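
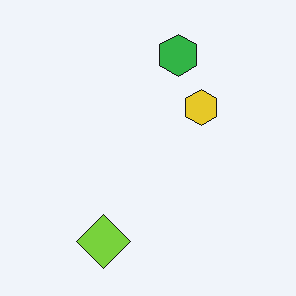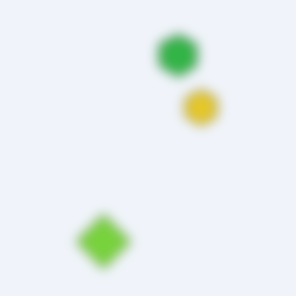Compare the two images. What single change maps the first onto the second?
The transformation is: heavily blurred.

Shape edges and outlines are uniformly softened across the whole image.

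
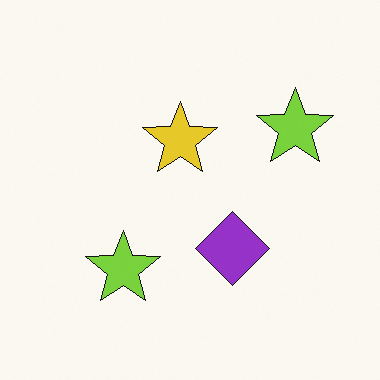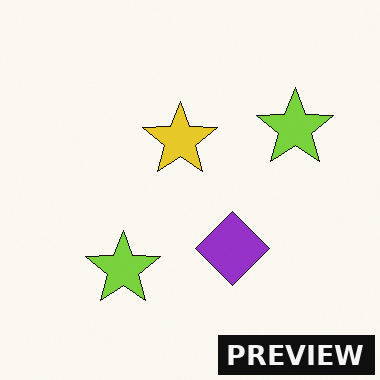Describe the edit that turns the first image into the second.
This is the original image watermarked with the text "PREVIEW" in the lower-right corner.

A dark label reading "PREVIEW" appears in the lower-right corner.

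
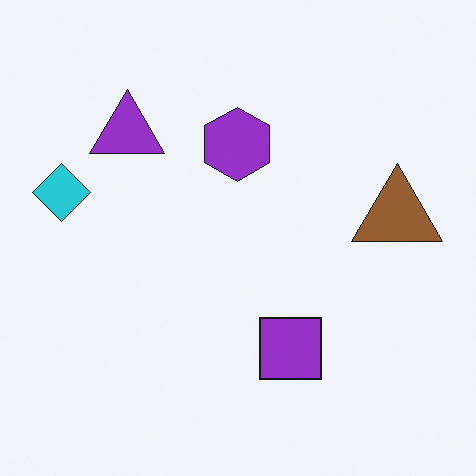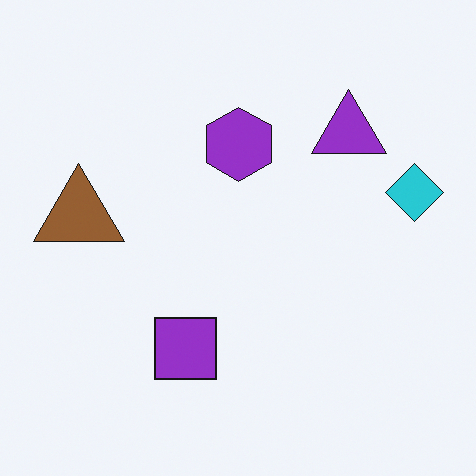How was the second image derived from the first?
This is the original image flipped horizontally (left ↔ right).

The cyan diamond is in the left of the first image and the right of the second — shapes on opposite sides of the vertical midline have swapped in a mirror flip.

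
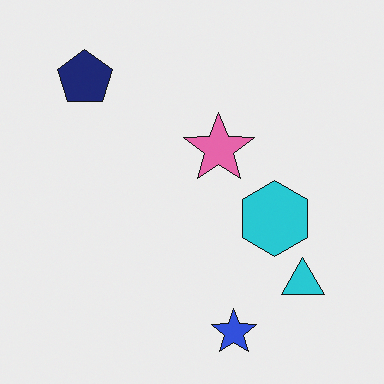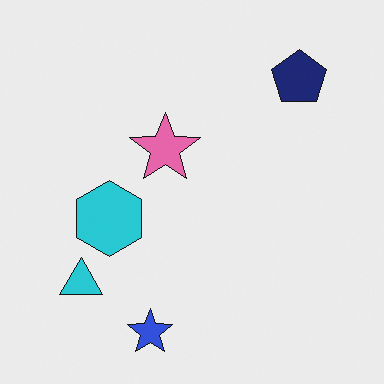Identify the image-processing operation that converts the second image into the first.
The transformation is: flipped horizontally (left ↔ right).

The cyan triangle is in the bottom-left of the second image and the bottom-right of the first — shapes on opposite sides of the vertical midline have swapped in a mirror flip.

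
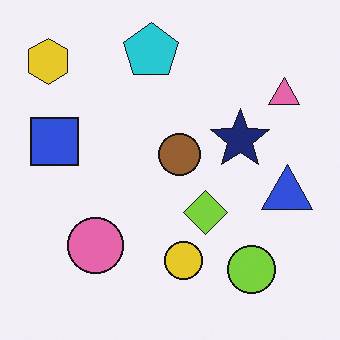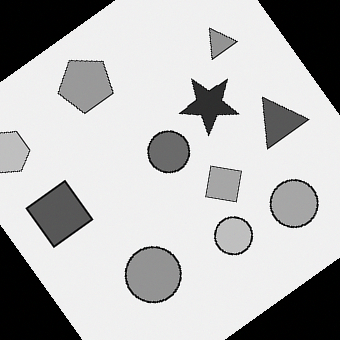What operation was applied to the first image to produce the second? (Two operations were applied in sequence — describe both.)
Converted to grayscale, then rotated counter-clockwise by a large amount — several tens of degrees.

All color is removed — every shape is now a shade of grey. Every shape is tilted by the same angle and the image corners show triangular fill wedges — a whole-image rotation by a non-right angle.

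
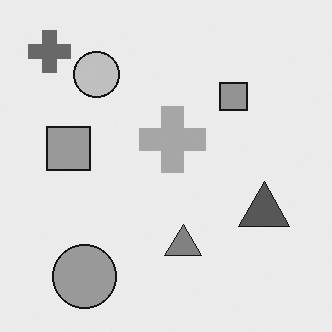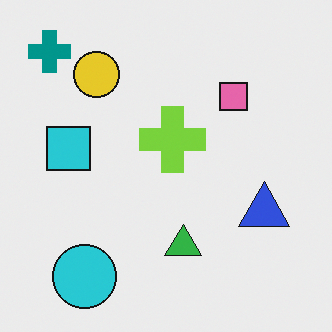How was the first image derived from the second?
The first image is the second converted to grayscale.

All color is removed — every shape is now a shade of grey.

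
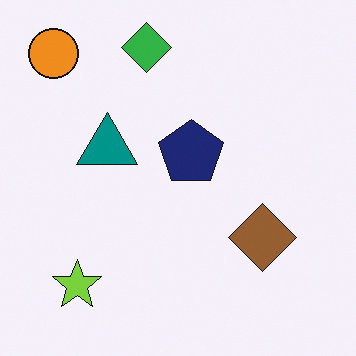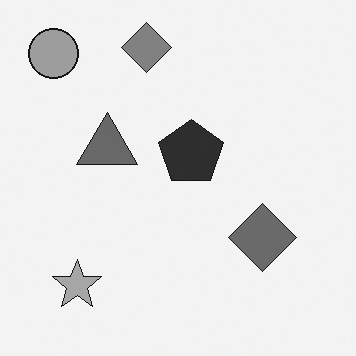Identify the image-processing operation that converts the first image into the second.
This is the original image converted to grayscale.

All color is removed — every shape is now a shade of grey.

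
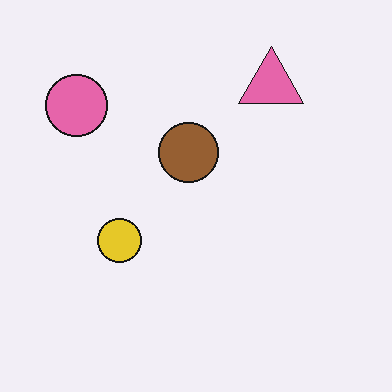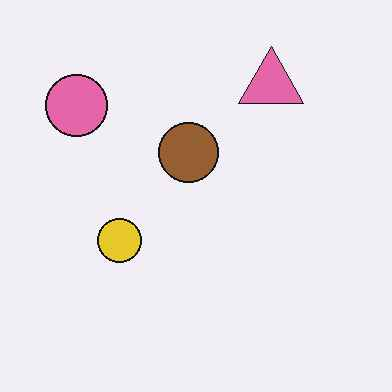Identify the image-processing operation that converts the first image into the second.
JPEG-compressed with visible artifacts.

Blocky 8×8 compression artifacts appear around shape edges and the flat background shows ringing — characteristic JPEG degradation.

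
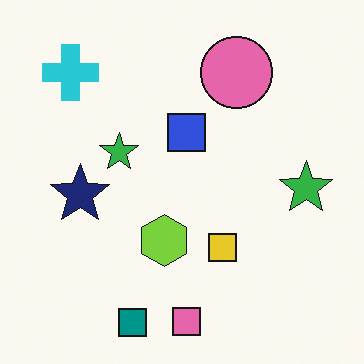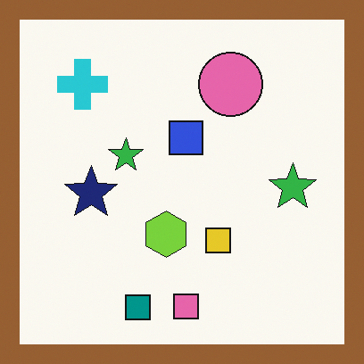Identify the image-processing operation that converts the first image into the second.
The second image is the first framed with a brown border.

A solid brown frame runs around the edge of the second image, with the content slightly shrunk inside it.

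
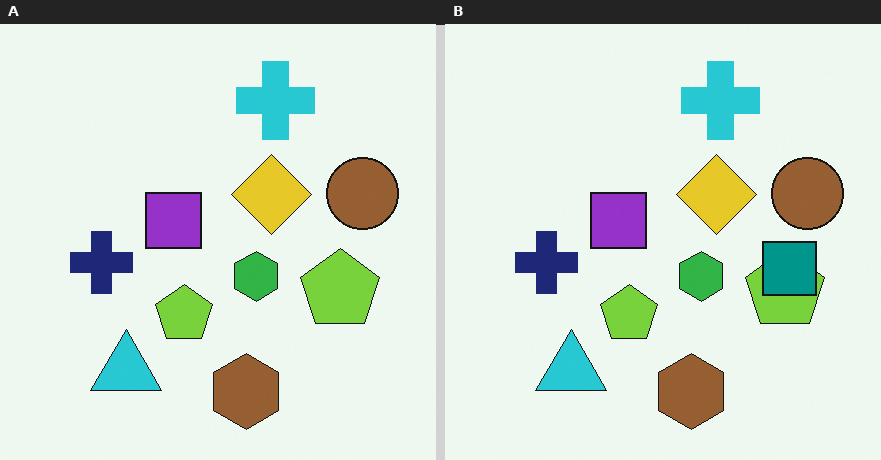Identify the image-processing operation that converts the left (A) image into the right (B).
The right (B) image is the left (A) overlaid with an additional teal square.

A teal square appears in the right (B) image that is absent from the left (A).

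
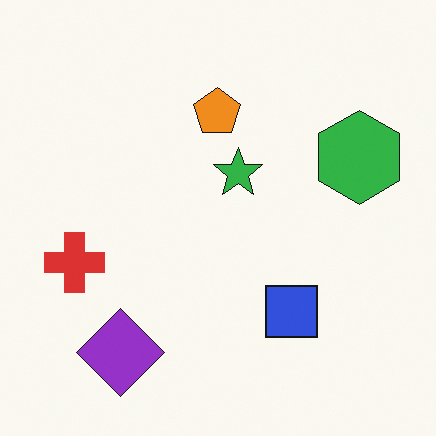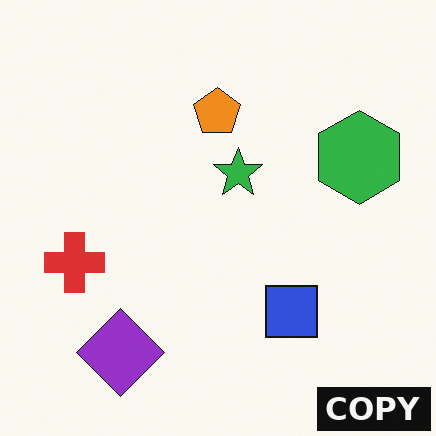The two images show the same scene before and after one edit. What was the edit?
The second image is the first watermarked with the text "COPY" in the lower-right corner.

A dark label reading "COPY" appears in the lower-right corner.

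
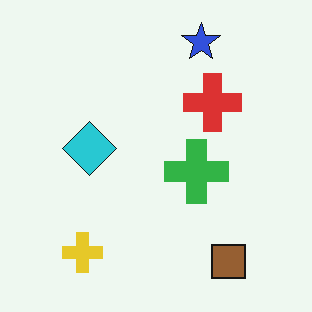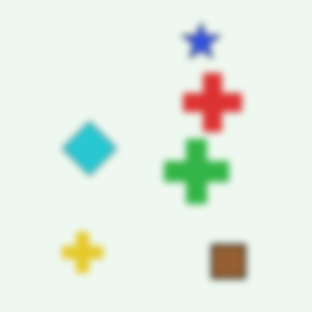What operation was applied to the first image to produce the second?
The second image is the first moderately blurred.

Shape edges and outlines are uniformly softened across the whole image.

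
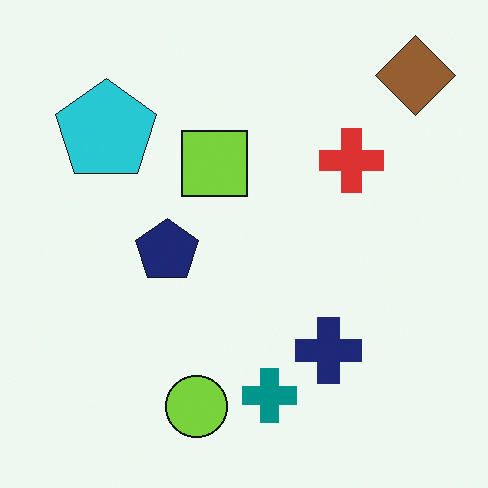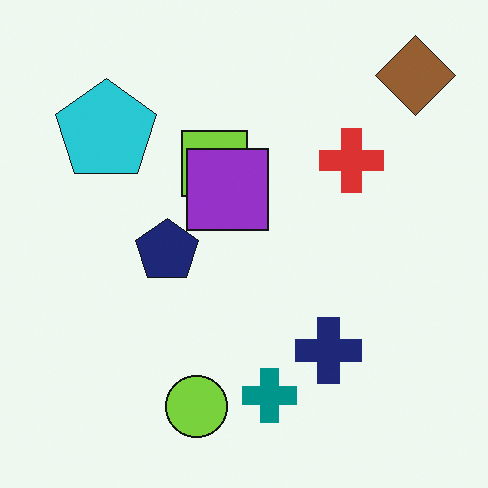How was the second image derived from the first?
The transformation is: overlaid with an additional purple square.

A purple square appears in the second image that is absent from the first.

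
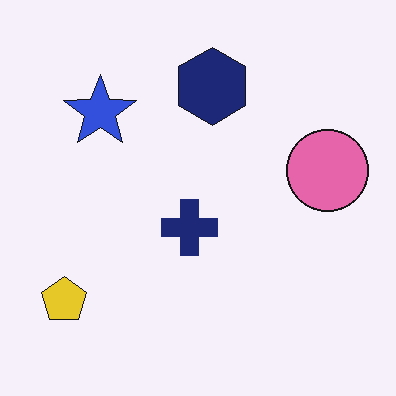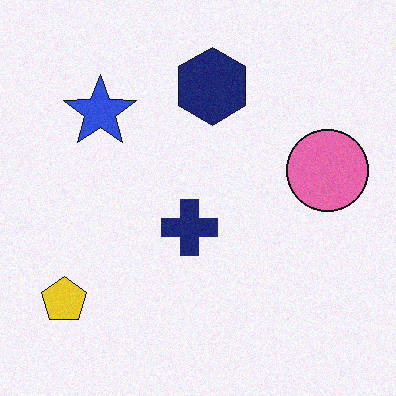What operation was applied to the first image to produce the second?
The image was degraded with light additive noise.

Random speckle covers the whole image, including the flat background.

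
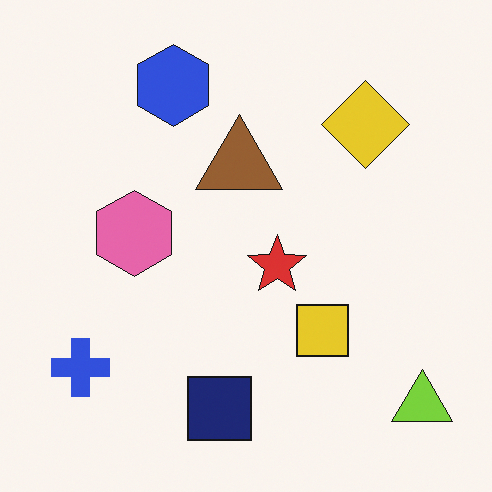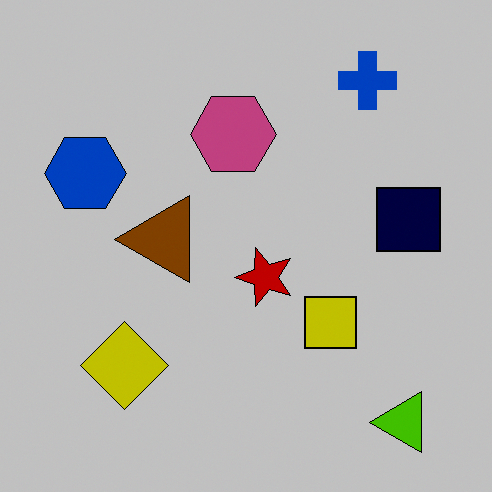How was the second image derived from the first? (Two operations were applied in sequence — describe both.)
The image was aggressively posterized, then transposed (reflected across the top-left ↔ bottom-right diagonal).

Each flat color has snapped to a coarser quantized level — most visibly, the near-white background has dropped to a flat grey. Shapes have swapped their row and column positions — what was in the top-right is now in the bottom-left — a diagonal reflection.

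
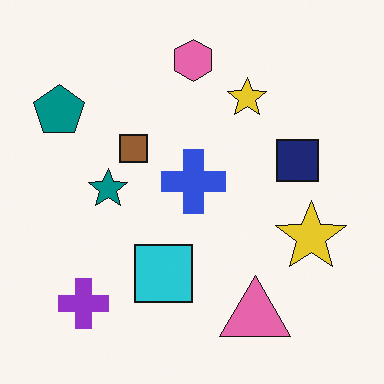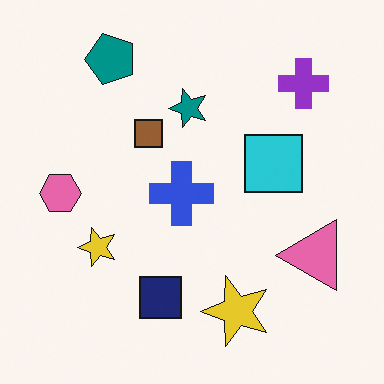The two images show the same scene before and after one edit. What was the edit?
It was transposed (reflected across the top-left ↔ bottom-right diagonal).

Shapes have swapped their row and column positions — what was in the top-right is now in the bottom-left — a diagonal reflection.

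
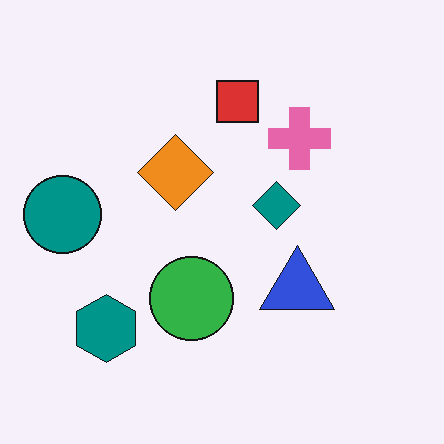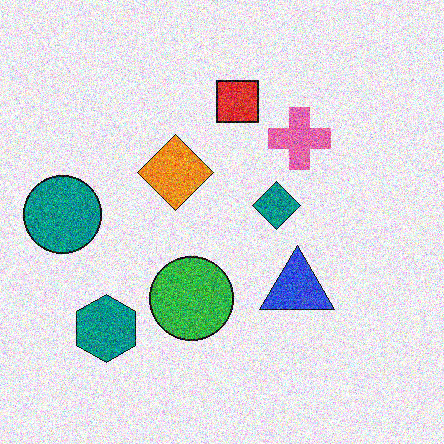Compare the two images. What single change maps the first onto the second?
This is the original image degraded with a thick layer of grain.

Random speckle covers the whole image, including the flat background.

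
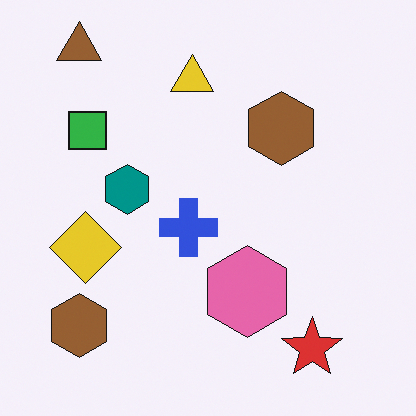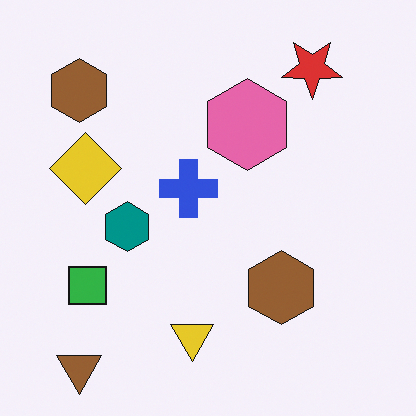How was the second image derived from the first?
Flipped vertically (top ↔ bottom).

The brown triangle is in the top-left of the first image and the bottom-left of the second — shapes on opposite sides of the horizontal midline have swapped in a mirror flip.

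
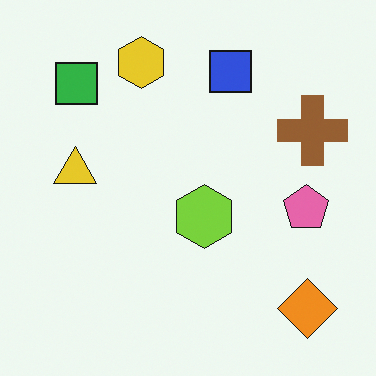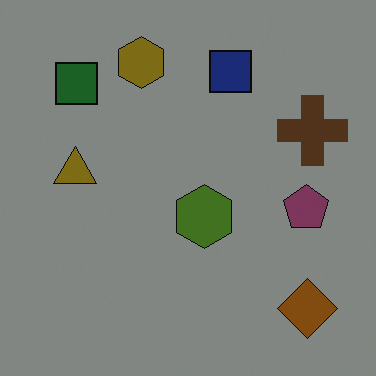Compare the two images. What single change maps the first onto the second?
The second image is the first noticeably darkened.

Every pixel — background and shapes alike — is uniformly darkened.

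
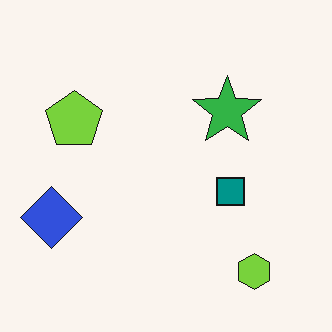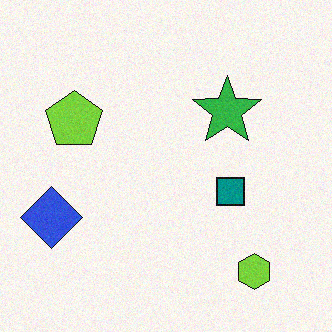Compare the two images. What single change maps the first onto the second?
It was degraded with light additive noise.

Random speckle covers the whole image, including the flat background.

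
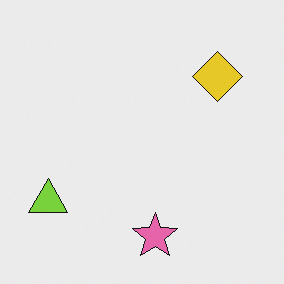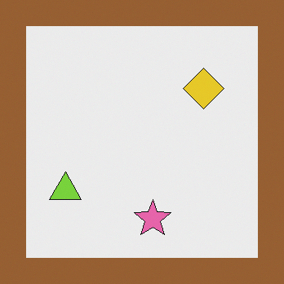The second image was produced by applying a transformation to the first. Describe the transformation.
The transformation is: framed with a brown border.

A solid brown frame runs around the edge of the second image, with the content slightly shrunk inside it.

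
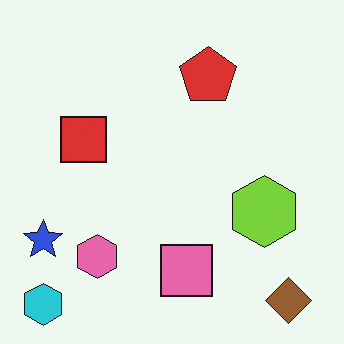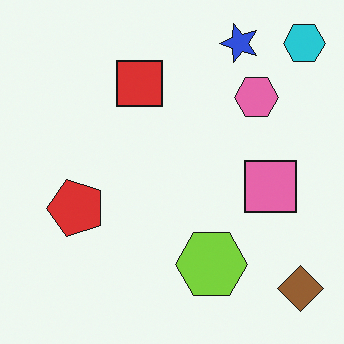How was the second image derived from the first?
Transposed (reflected across the top-left ↔ bottom-right diagonal).

Shapes have swapped their row and column positions — what was in the top-right is now in the bottom-left — a diagonal reflection.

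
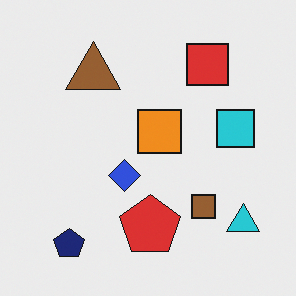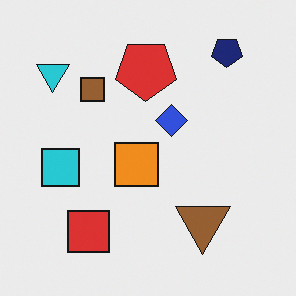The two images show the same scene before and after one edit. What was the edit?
The second image is the first rotated 180°.

The navy pentagon sits in the bottom-left of the first image and the top-right of the second — consistent with a whole-image 180° rotation.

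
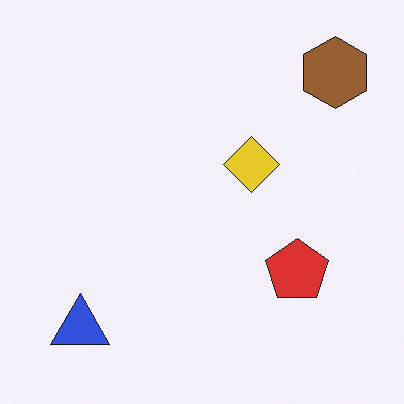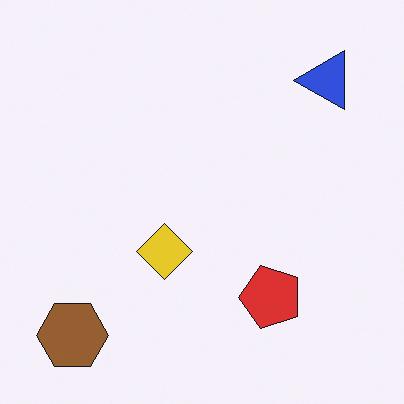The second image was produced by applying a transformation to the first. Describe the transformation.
This is the original image transposed (reflected across the top-left ↔ bottom-right diagonal).

Shapes have swapped their row and column positions — what was in the top-right is now in the bottom-left — a diagonal reflection.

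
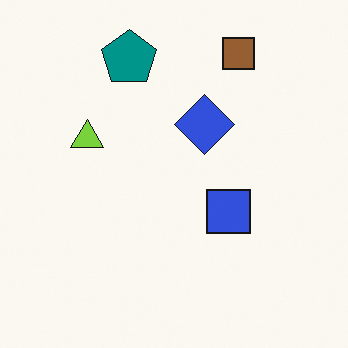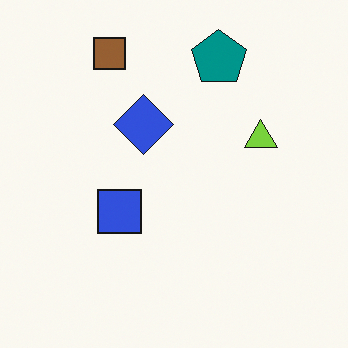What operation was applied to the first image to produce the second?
This is the original image flipped horizontally (left ↔ right).

The lime triangle is in the left of the first image and the right of the second — shapes on opposite sides of the vertical midline have swapped in a mirror flip.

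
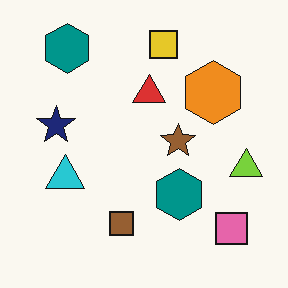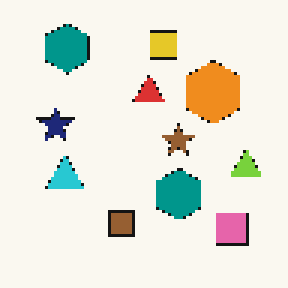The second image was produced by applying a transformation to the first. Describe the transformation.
This is the original image mildly pixelated.

Shapes are reduced to large square blocks; fine edges and outlines are lost — a downscale-then-upscale (mosaic) effect.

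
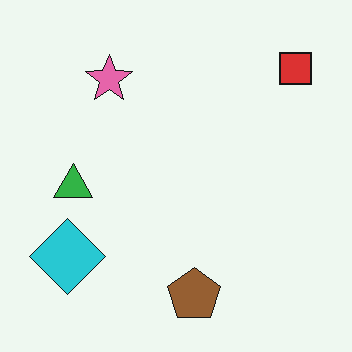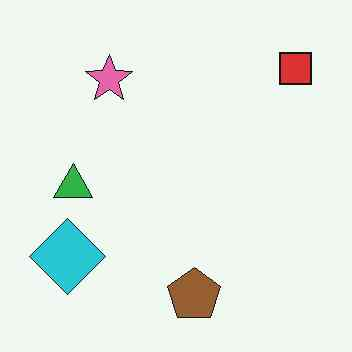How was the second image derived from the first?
This is the original image JPEG-compressed with visible artifacts.

Blocky 8×8 compression artifacts appear around shape edges and the flat background shows ringing — characteristic JPEG degradation.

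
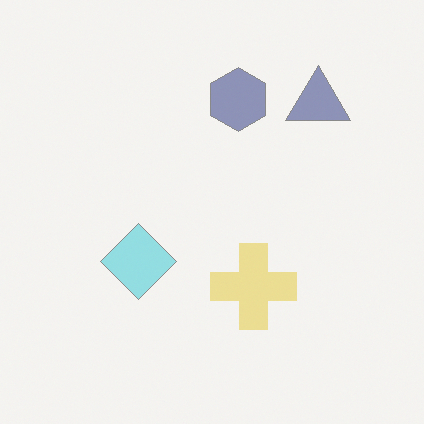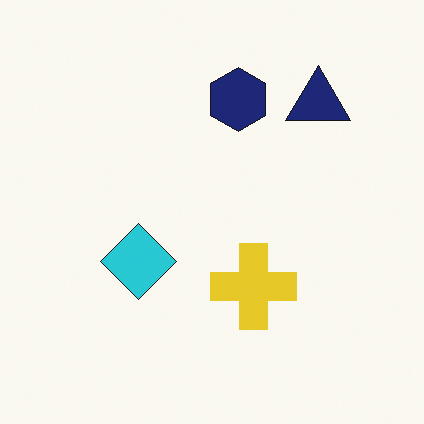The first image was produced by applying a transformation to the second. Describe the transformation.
It was washed out (contrast reduced).

Tones are pushed toward mid-grey across the whole image — a global contrast change.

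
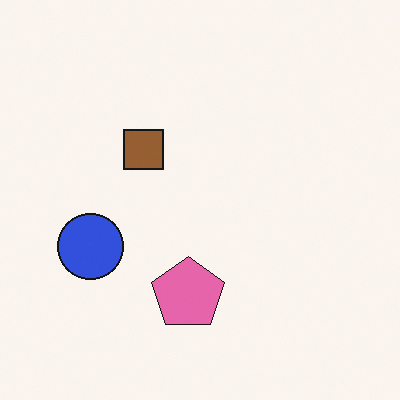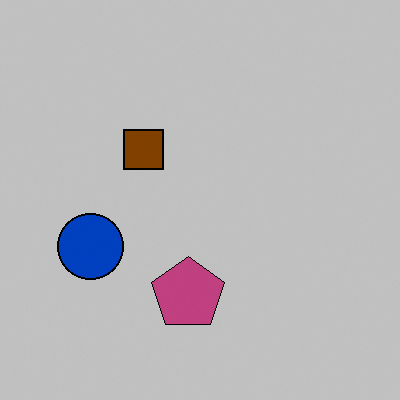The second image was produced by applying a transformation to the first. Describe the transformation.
Heavily posterized to just a handful of flat colors.

Each flat color has snapped to a coarser quantized level — most visibly, the near-white background has dropped to a flat grey.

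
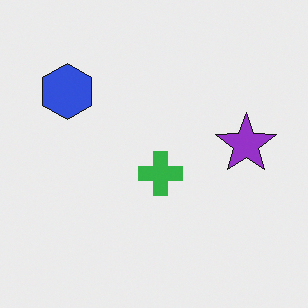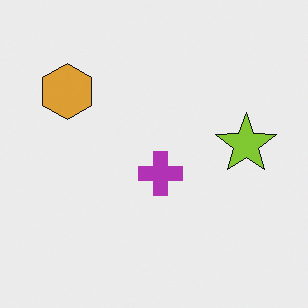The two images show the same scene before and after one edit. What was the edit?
The second image is the first hue-shifted by a large amount.

Every shape's color has rotated by the same amount around the hue wheel — a uniform hue shift.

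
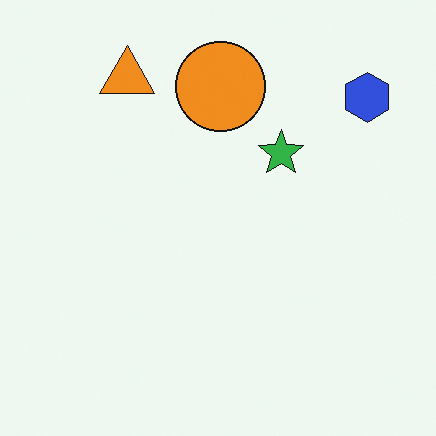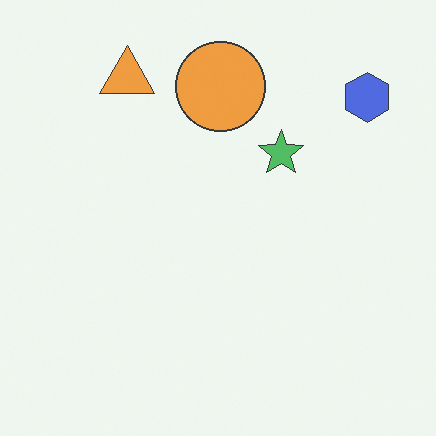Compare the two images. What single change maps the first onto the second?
Given slightly reduced contrast.

Tones are pushed toward mid-grey across the whole image — a global contrast change.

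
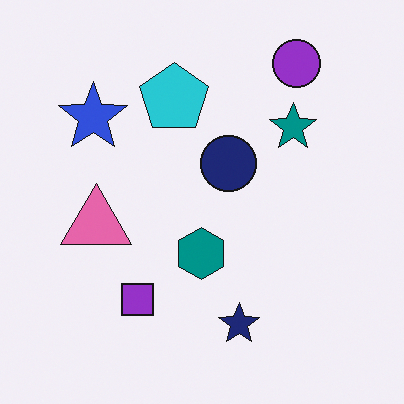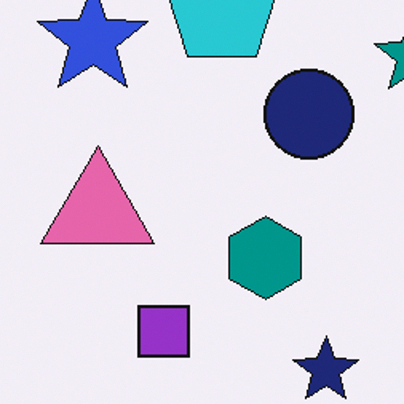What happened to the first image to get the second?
Cropped to a modestly smaller region and rescaled.

The visible shapes are larger and the field of view is narrower; shapes near the original edges may be partly or wholly outside the frame — a crop-and-rescale.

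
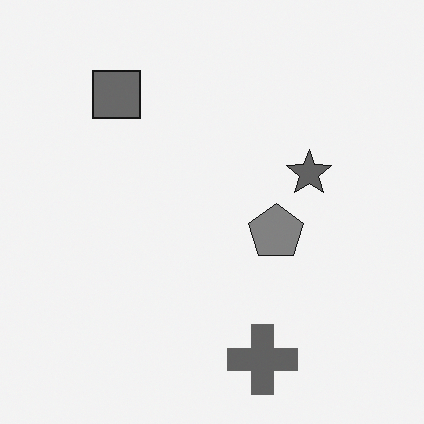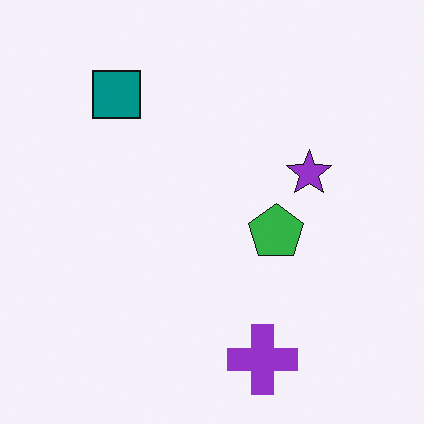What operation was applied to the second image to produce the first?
Converted to grayscale.

All color is removed — every shape is now a shade of grey.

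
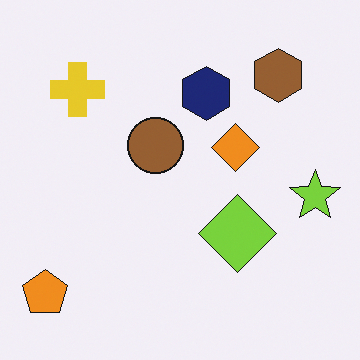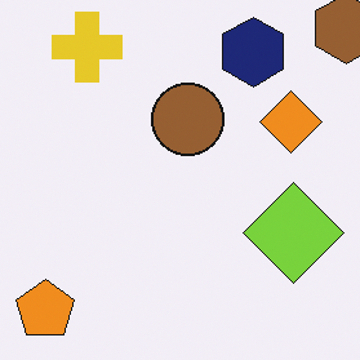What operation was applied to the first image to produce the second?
The second image is the first cropped to a modestly smaller region and rescaled.

The visible shapes are larger and the field of view is narrower; shapes near the original edges may be partly or wholly outside the frame — a crop-and-rescale.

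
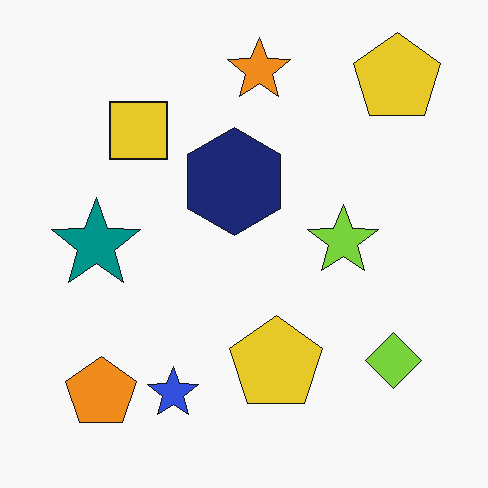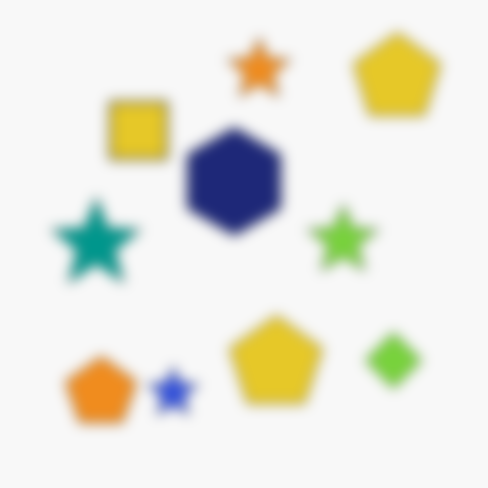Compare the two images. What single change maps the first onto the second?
The image was heavily blurred.

Shape edges and outlines are uniformly softened across the whole image.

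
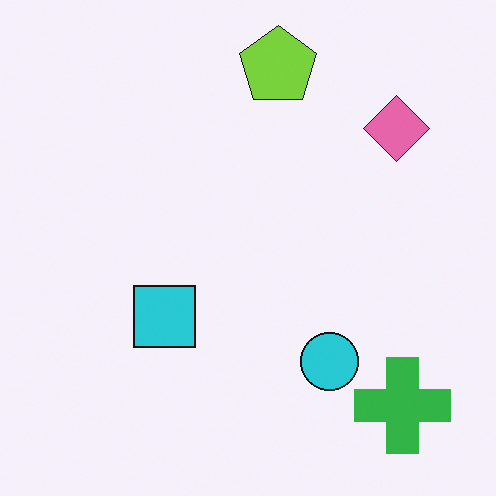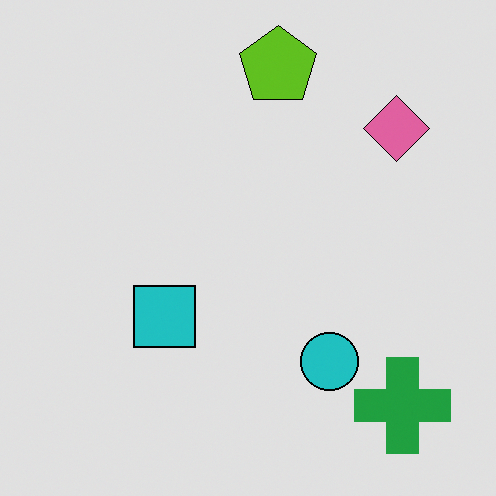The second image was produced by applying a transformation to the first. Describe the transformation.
This is the original image posterized to a reduced palette.

Each flat color has snapped to a coarser quantized level — most visibly, the near-white background has dropped to a flat grey.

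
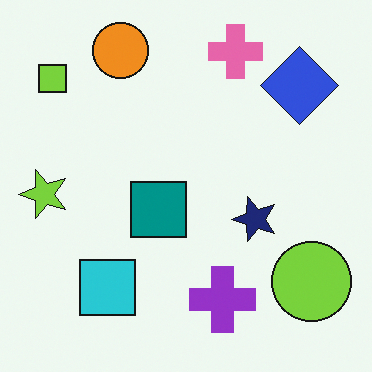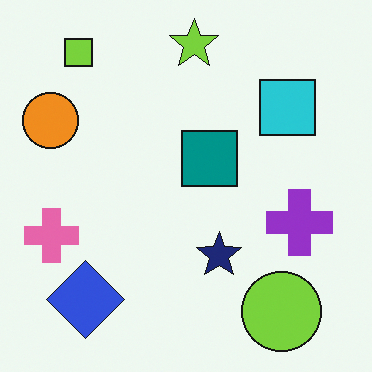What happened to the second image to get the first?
This is the original image transposed (reflected across the top-left ↔ bottom-right diagonal).

Shapes have swapped their row and column positions — what was in the top-right is now in the bottom-left — a diagonal reflection.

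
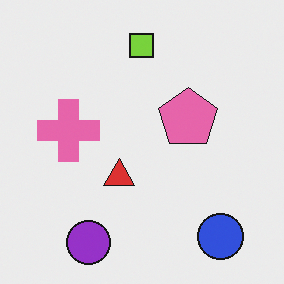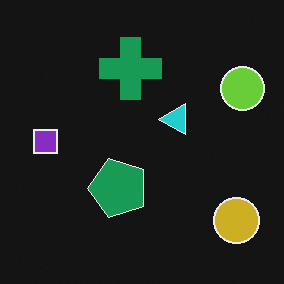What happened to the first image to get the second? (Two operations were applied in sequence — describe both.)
The image was transposed (reflected across the top-left ↔ bottom-right diagonal), then color-inverted (negative).

Shapes have swapped their row and column positions — what was in the top-right is now in the bottom-left — a diagonal reflection. The light background has become dark and every shape's color is its complement — a photographic negative.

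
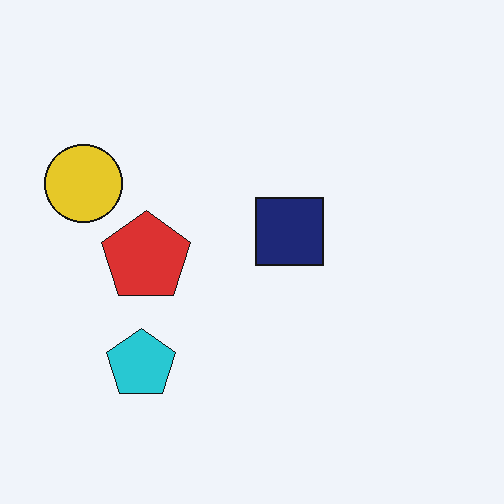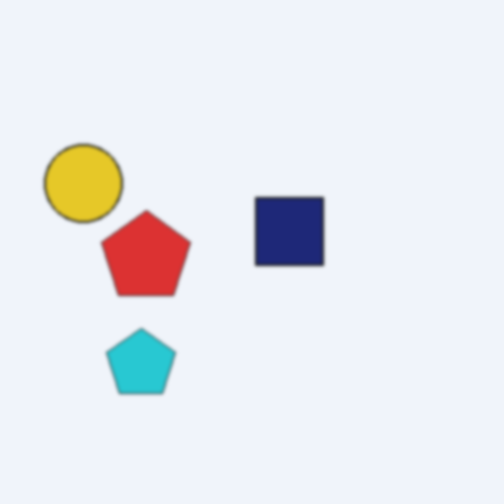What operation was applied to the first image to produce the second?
The transformation is: slightly softened.

Shape edges and outlines are uniformly softened across the whole image.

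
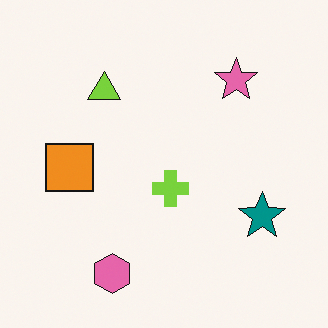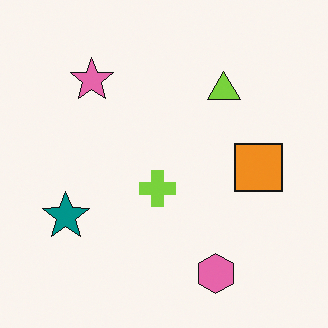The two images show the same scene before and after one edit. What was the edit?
Flipped horizontally (left ↔ right).

The teal star is in the right of the first image and the left of the second — shapes on opposite sides of the vertical midline have swapped in a mirror flip.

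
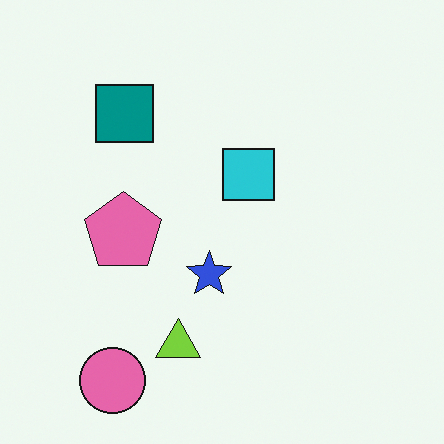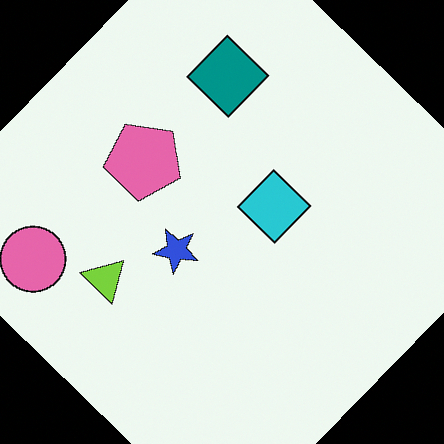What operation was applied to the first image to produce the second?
The second image is the first rotated clockwise by a large amount — several tens of degrees.

Every shape is tilted by the same angle and the image corners show triangular fill wedges — a whole-image rotation by a non-right angle.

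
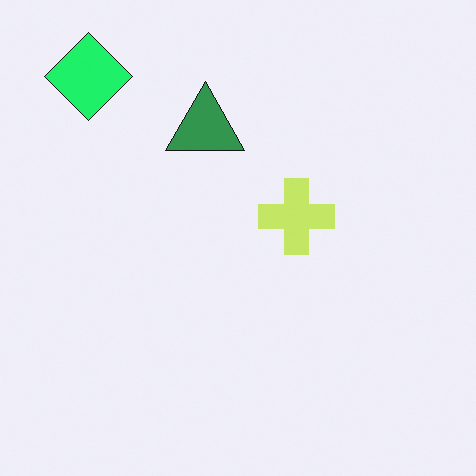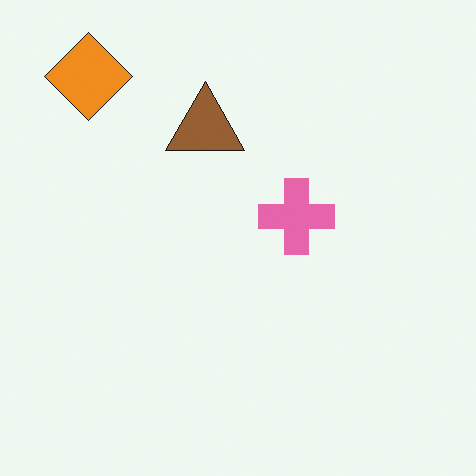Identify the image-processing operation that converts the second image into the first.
This is the original image hue-shifted through roughly a third of the color wheel.

Every shape's color has rotated by the same amount around the hue wheel — a uniform hue shift.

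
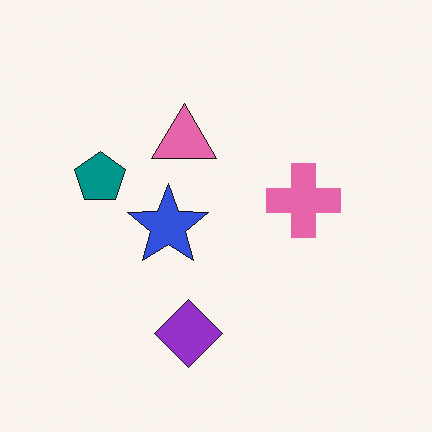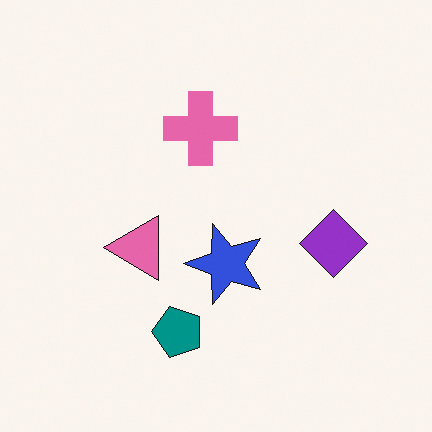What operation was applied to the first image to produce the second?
The second image is the first rotated 90° counter-clockwise.

The teal pentagon sits in the left of the first image and the bottom of the second — consistent with a whole-image 90° counter-clockwise rotation.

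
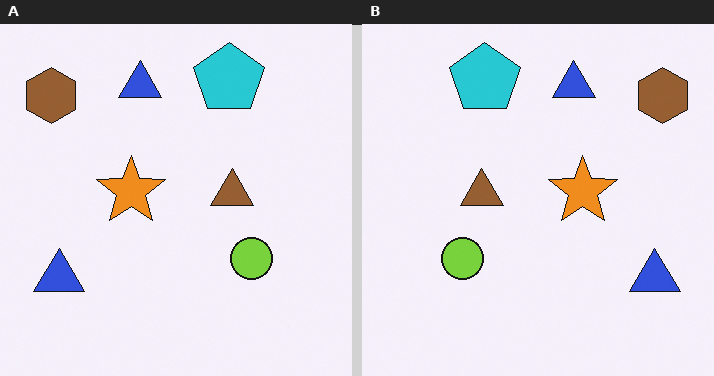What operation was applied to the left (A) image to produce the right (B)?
The image was flipped horizontally (left ↔ right).

The brown hexagon is in the top-left of the left (A) image and the top-right of the right (B) — shapes on opposite sides of the vertical midline have swapped in a mirror flip.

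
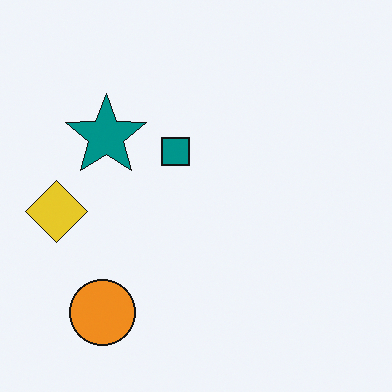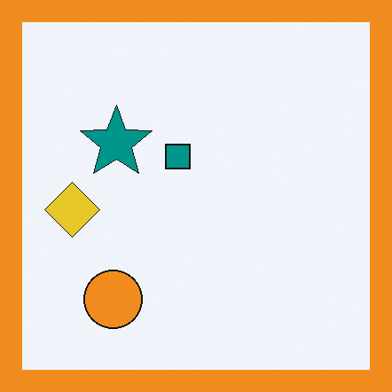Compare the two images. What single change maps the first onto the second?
The second image is the first framed with a orange border.

A solid orange frame runs around the edge of the second image, with the content slightly shrunk inside it.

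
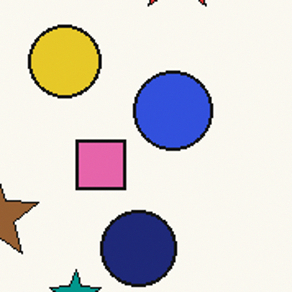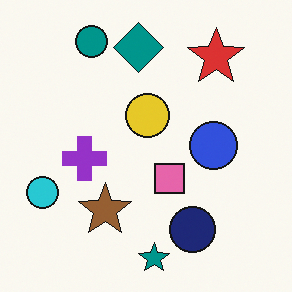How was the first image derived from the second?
The transformation is: cropped tightly and scaled back up.

The visible shapes are larger and the field of view is narrower; shapes near the original edges may be partly or wholly outside the frame — a crop-and-rescale.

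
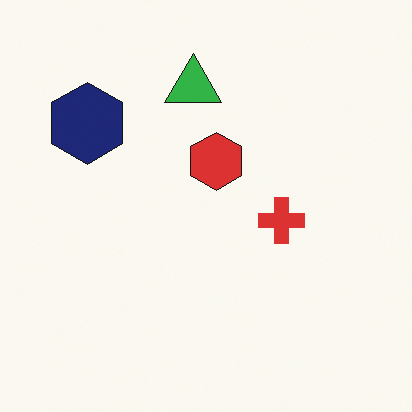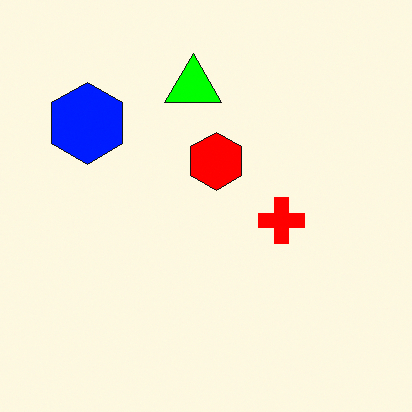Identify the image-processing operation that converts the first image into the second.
The second image is the first heavily oversaturated.

All colors are more vivid — a global saturation change.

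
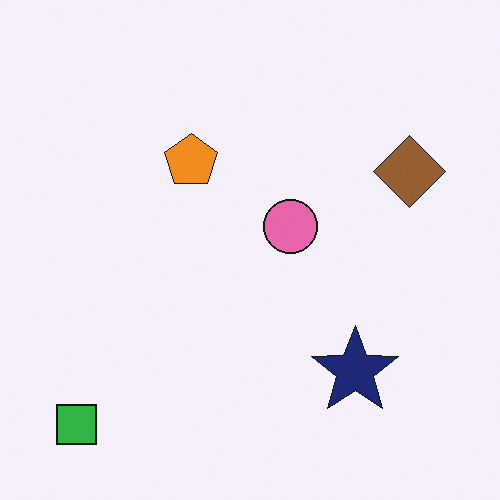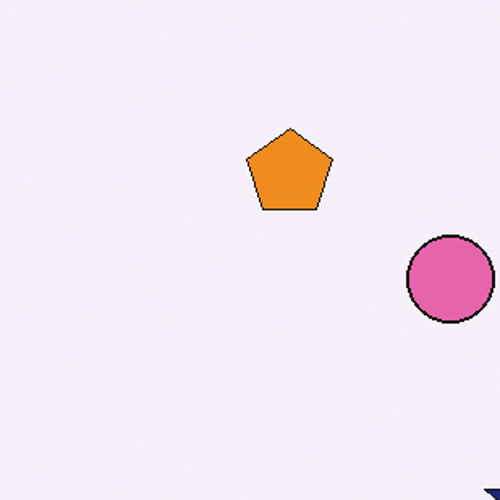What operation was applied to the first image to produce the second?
The transformation is: cropped to a noticeably smaller region and rescaled.

The visible shapes are larger and the field of view is narrower; shapes near the original edges may be partly or wholly outside the frame — a crop-and-rescale.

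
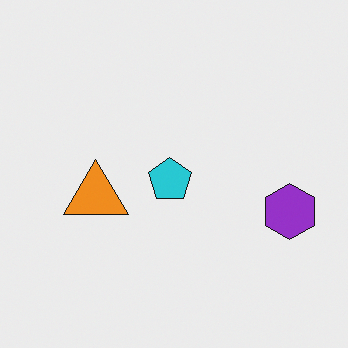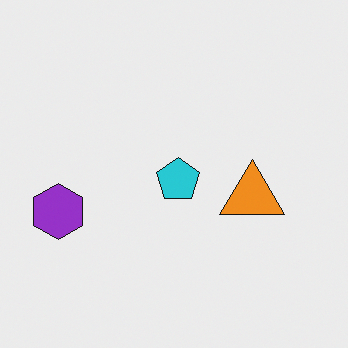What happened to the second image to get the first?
This is the original image flipped horizontally (left ↔ right).

The purple hexagon is in the left of the second image and the right of the first — shapes on opposite sides of the vertical midline have swapped in a mirror flip.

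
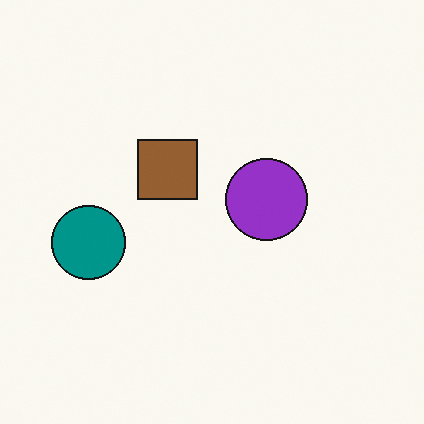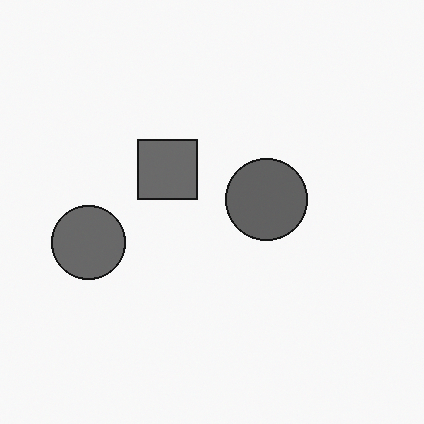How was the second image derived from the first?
Converted to grayscale.

All color is removed — every shape is now a shade of grey.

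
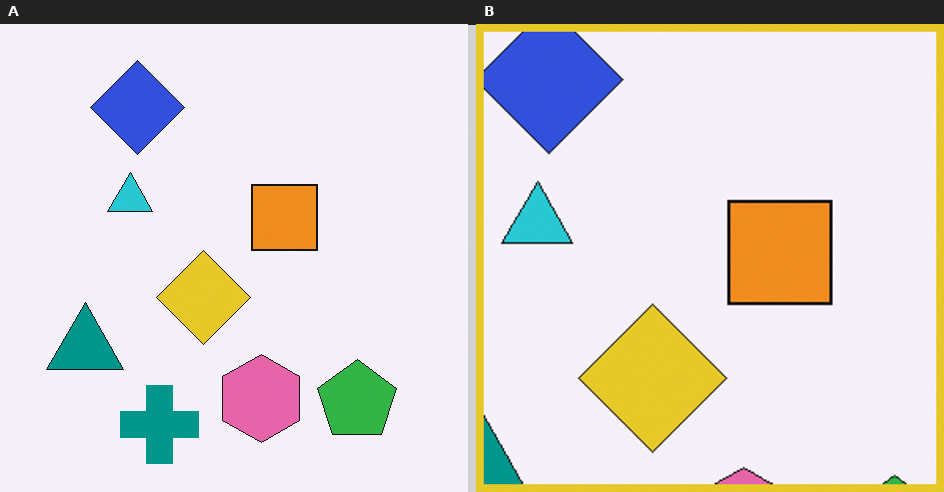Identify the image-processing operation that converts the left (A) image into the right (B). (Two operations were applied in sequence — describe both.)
It was cropped tightly and scaled back up, then framed with a yellow border.

The visible shapes are larger and the field of view is narrower; shapes near the original edges may be partly or wholly outside the frame — a crop-and-rescale. A solid yellow frame runs around the edge of the right (B) image, with the content slightly shrunk inside it.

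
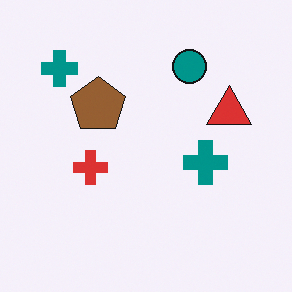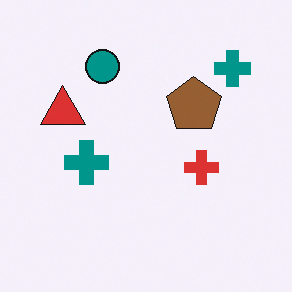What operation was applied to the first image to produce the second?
The transformation is: flipped horizontally (left ↔ right).

The red triangle is in the right of the first image and the left of the second — shapes on opposite sides of the vertical midline have swapped in a mirror flip.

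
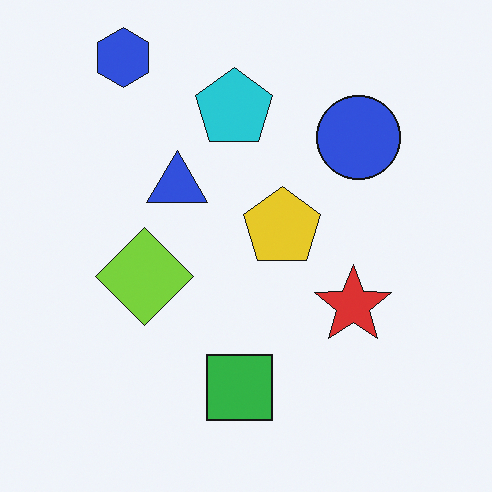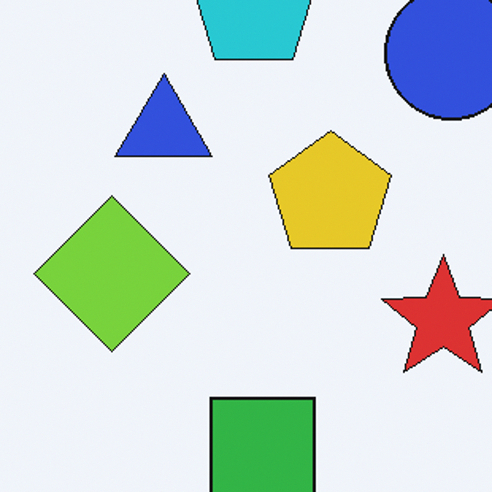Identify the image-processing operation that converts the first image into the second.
The second image is the first cropped to a modestly smaller region and rescaled.

The visible shapes are larger and the field of view is narrower; shapes near the original edges may be partly or wholly outside the frame — a crop-and-rescale.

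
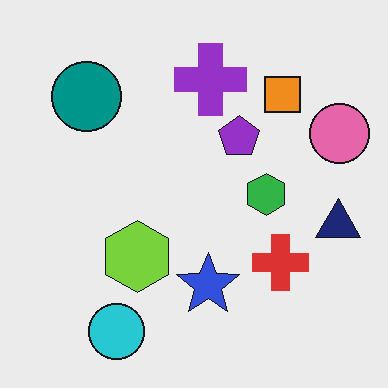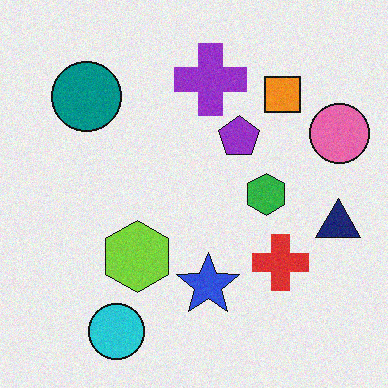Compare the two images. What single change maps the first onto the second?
Degraded with subtle gaussian noise.

Random speckle covers the whole image, including the flat background.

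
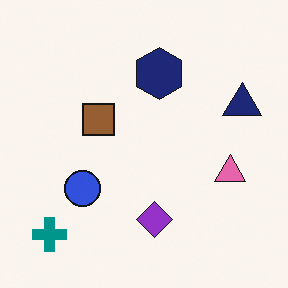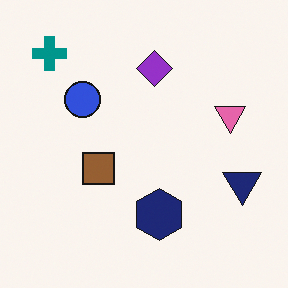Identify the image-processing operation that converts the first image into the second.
This is the original image flipped vertically (top ↔ bottom).

The teal cross is in the bottom-left of the first image and the top-left of the second — shapes on opposite sides of the horizontal midline have swapped in a mirror flip.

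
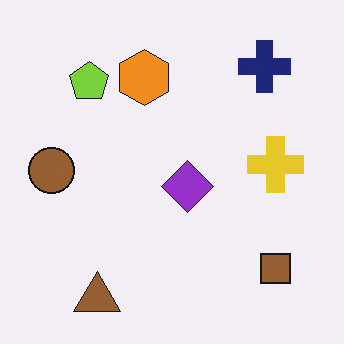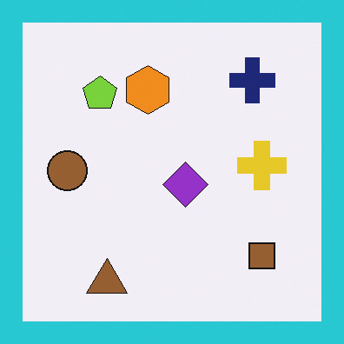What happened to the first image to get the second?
Framed with a cyan border.

A solid cyan frame runs around the edge of the second image, with the content slightly shrunk inside it.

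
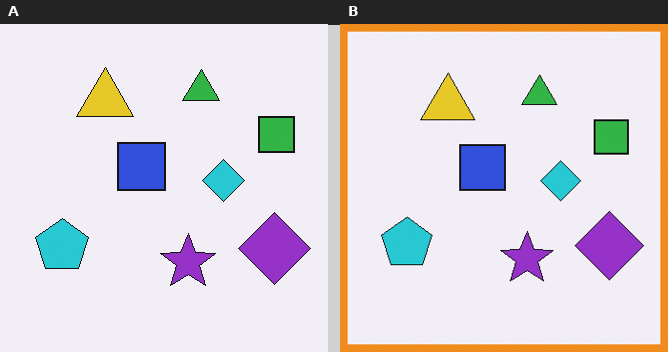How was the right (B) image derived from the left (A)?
The right (B) image is the left (A) framed with a orange border.

A solid orange frame runs around the edge of the right (B) image, with the content slightly shrunk inside it.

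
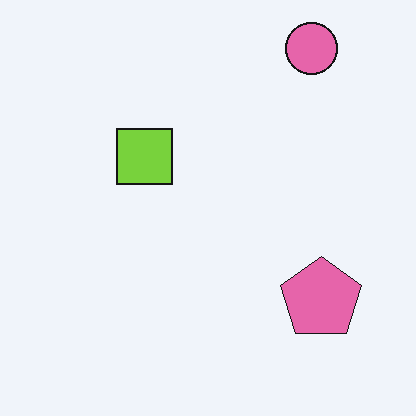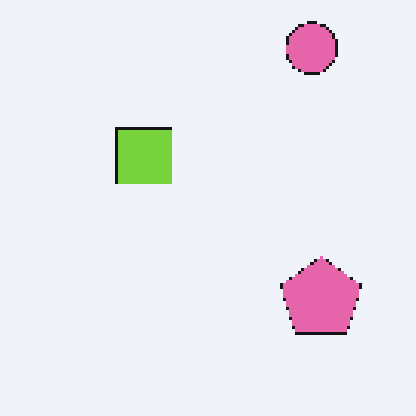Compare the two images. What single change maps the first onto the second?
The image was mildly pixelated.

Shapes are reduced to large square blocks; fine edges and outlines are lost — a downscale-then-upscale (mosaic) effect.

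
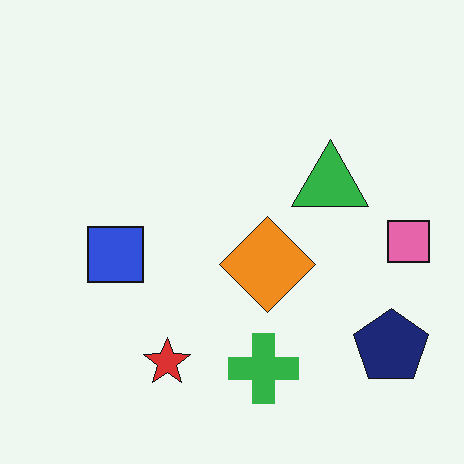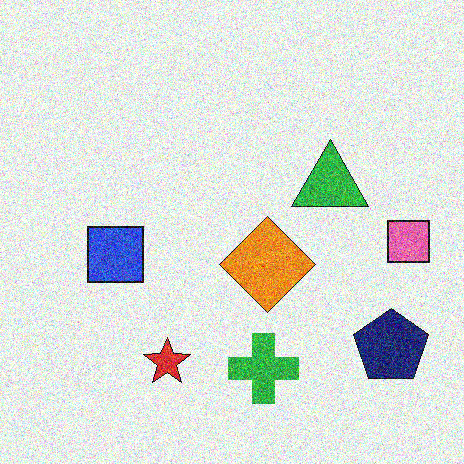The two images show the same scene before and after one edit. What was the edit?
This is the original image degraded with strong gaussian noise.

Random speckle covers the whole image, including the flat background.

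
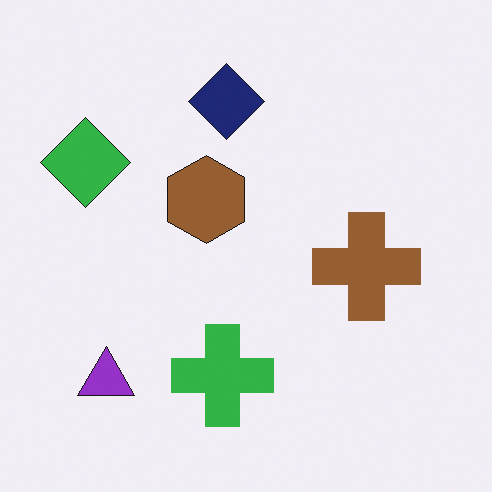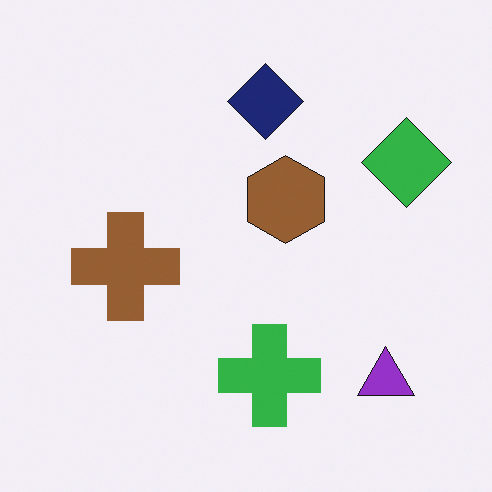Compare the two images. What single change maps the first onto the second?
It was flipped horizontally (left ↔ right).

The green diamond is in the top-left of the first image and the top-right of the second — shapes on opposite sides of the vertical midline have swapped in a mirror flip.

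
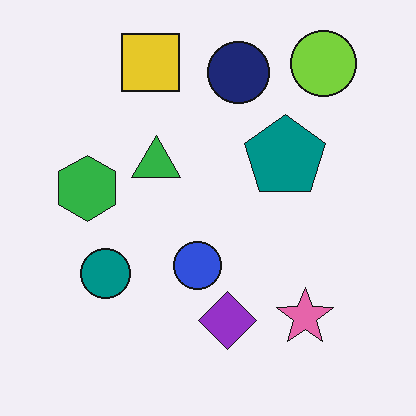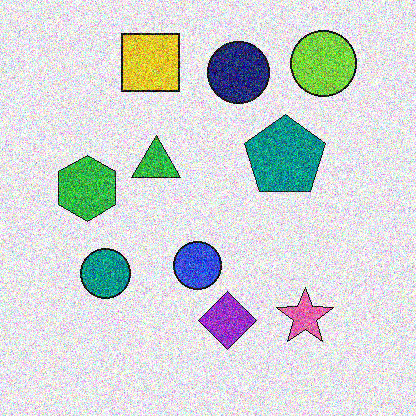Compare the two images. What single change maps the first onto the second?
It was degraded with strong gaussian noise.

Random speckle covers the whole image, including the flat background.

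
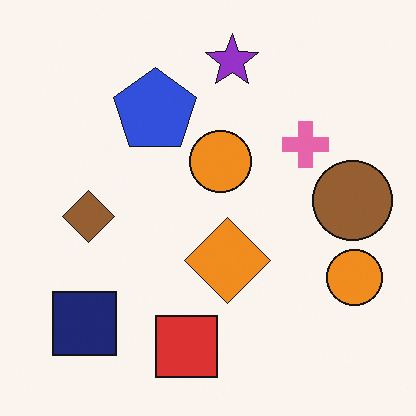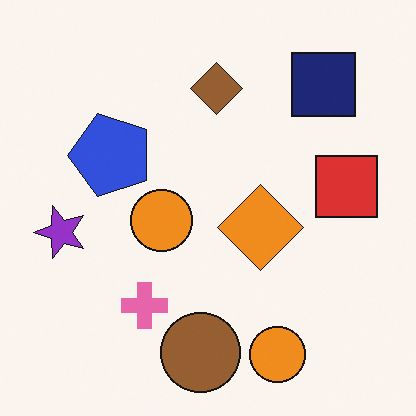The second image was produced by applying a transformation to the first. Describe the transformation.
Transposed (reflected across the top-left ↔ bottom-right diagonal).

Shapes have swapped their row and column positions — what was in the top-right is now in the bottom-left — a diagonal reflection.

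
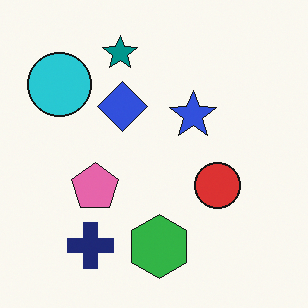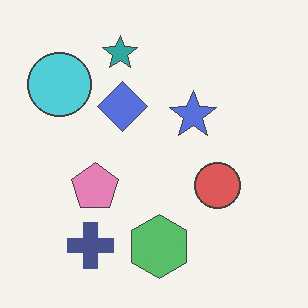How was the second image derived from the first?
The image was given slightly reduced contrast.

Tones are pushed toward mid-grey across the whole image — a global contrast change.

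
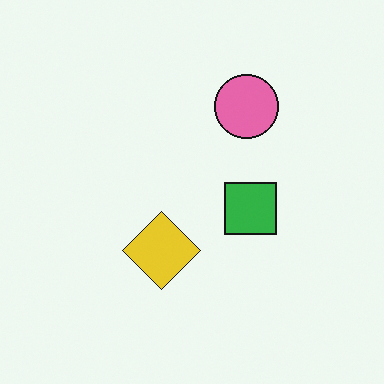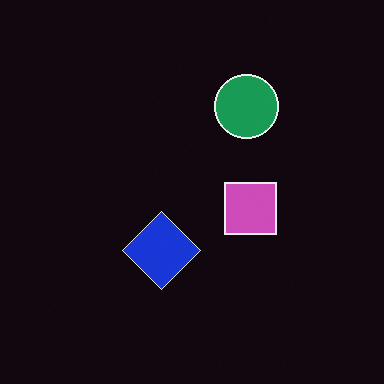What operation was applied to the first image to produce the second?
This is the original image color-inverted (negative).

The light background has become dark and every shape's color is its complement — a photographic negative.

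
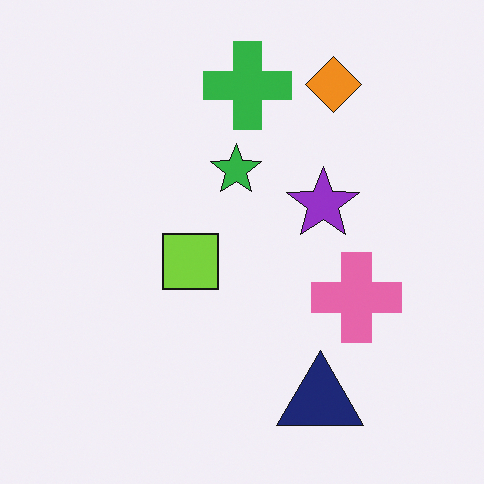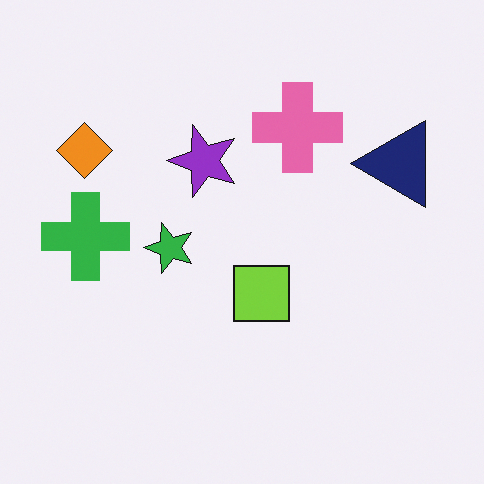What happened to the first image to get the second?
The transformation is: rotated 90° counter-clockwise.

The orange diamond sits in the top-right of the first image and the top-left of the second — consistent with a whole-image 90° counter-clockwise rotation.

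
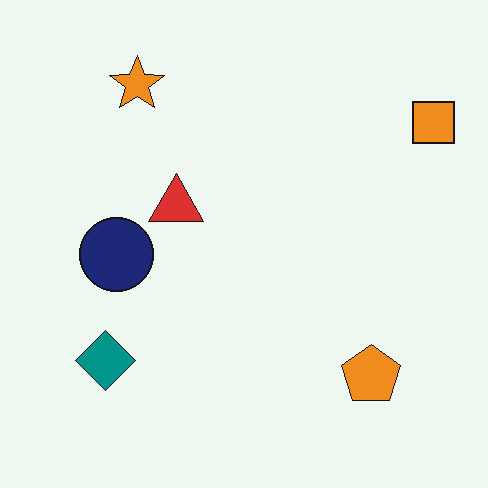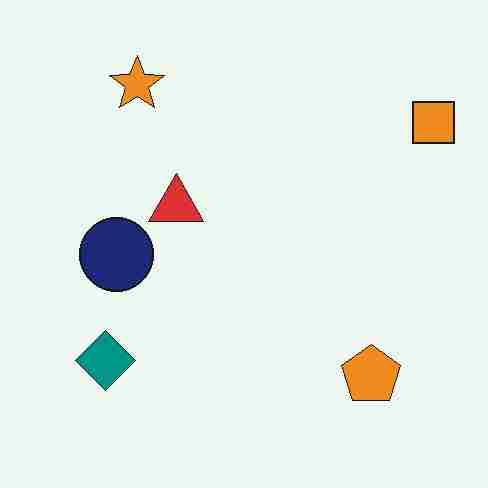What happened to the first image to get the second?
The image was degraded with heavy JPEG compression.

Blocky 8×8 compression artifacts appear around shape edges and the flat background shows ringing — characteristic JPEG degradation.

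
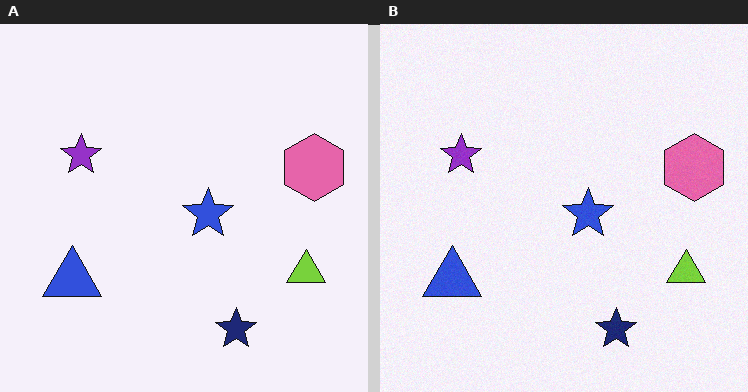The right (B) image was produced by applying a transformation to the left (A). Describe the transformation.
The right (B) image is the left (A) degraded with subtle gaussian noise.

Random speckle covers the whole image, including the flat background.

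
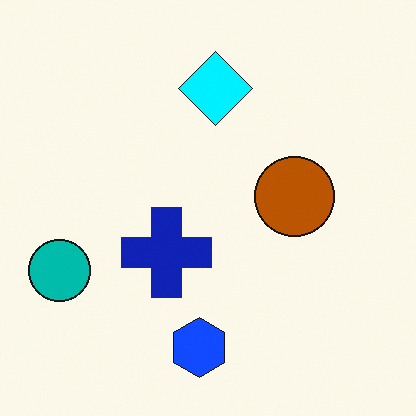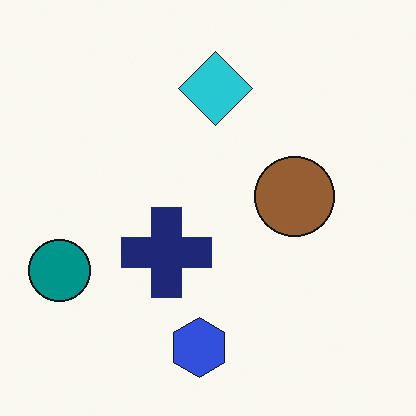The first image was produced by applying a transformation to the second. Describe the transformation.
The transformation is: heavily oversaturated.

All colors are more vivid — a global saturation change.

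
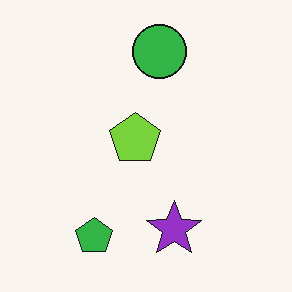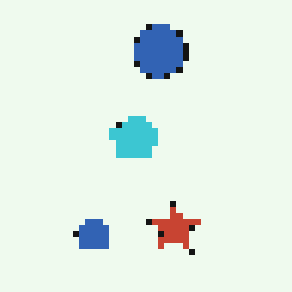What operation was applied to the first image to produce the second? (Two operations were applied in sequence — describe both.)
This is the original image pixelated into visible square blocks, then hue-shifted by a moderate amount.

Shapes are reduced to large square blocks; fine edges and outlines are lost — a downscale-then-upscale (mosaic) effect. Every shape's color has rotated by the same amount around the hue wheel — a uniform hue shift.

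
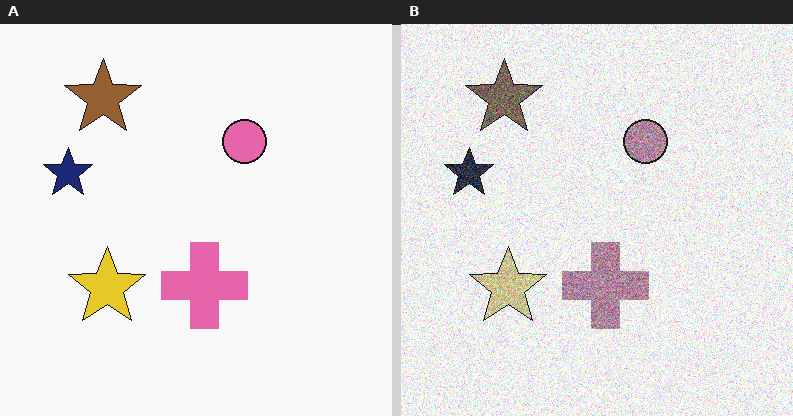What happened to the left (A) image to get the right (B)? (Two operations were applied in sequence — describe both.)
This is the original image heavily desaturated, then degraded with strong gaussian noise.

All colors are more muted and greyish — a global saturation change. Random speckle covers the whole image, including the flat background.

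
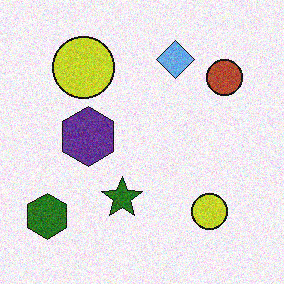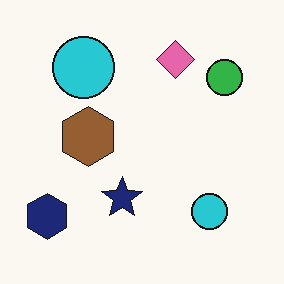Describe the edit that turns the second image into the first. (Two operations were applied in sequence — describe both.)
Degraded with moderate additive noise, then hue-shifted by a large amount.

Random speckle covers the whole image, including the flat background. Every shape's color has rotated by the same amount around the hue wheel — a uniform hue shift.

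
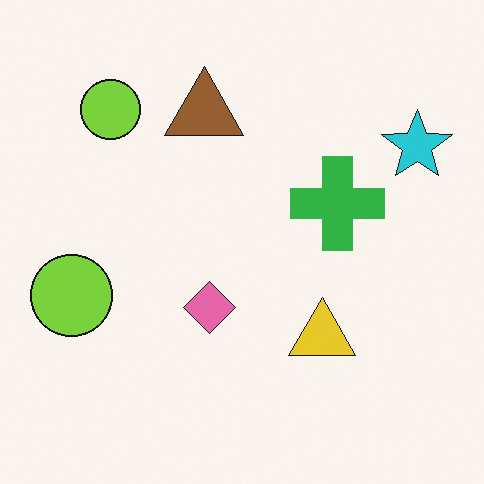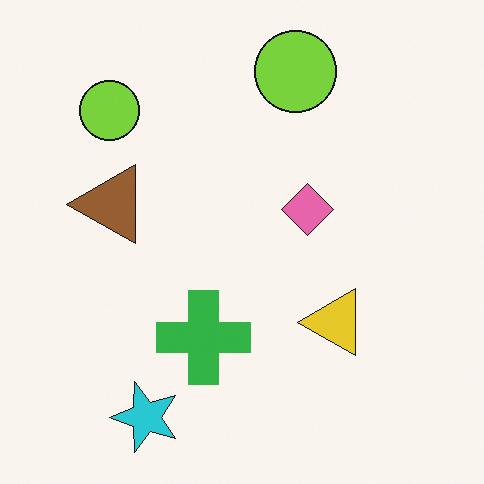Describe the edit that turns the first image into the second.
The image was transposed (reflected across the top-left ↔ bottom-right diagonal).

Shapes have swapped their row and column positions — what was in the top-right is now in the bottom-left — a diagonal reflection.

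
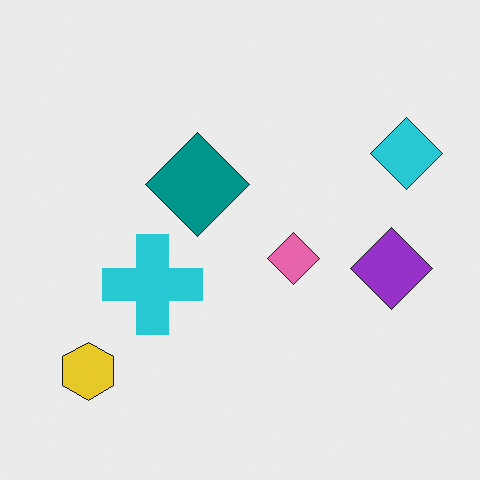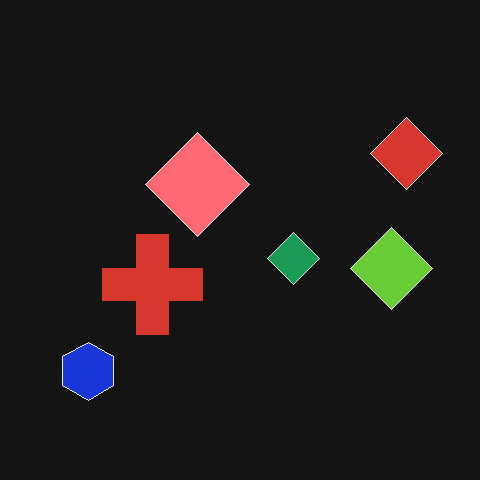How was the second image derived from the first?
This is the original image color-inverted (negative).

The light background has become dark and every shape's color is its complement — a photographic negative.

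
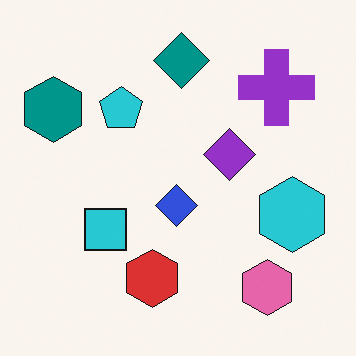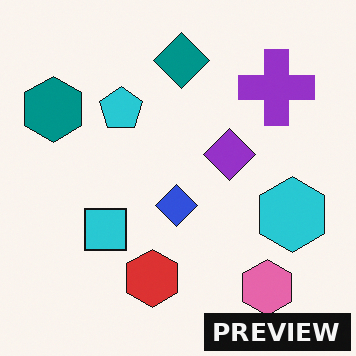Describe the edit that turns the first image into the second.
The transformation is: watermarked with the text "PREVIEW" in the lower-right corner.

A dark label reading "PREVIEW" appears in the lower-right corner.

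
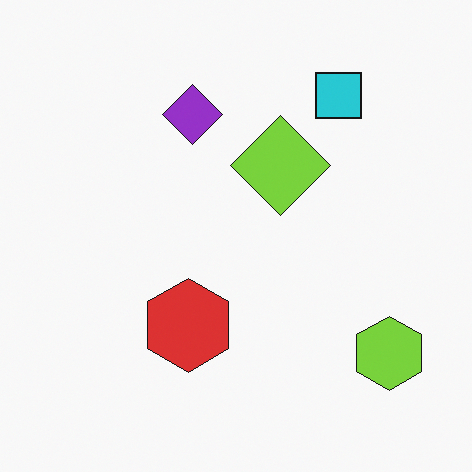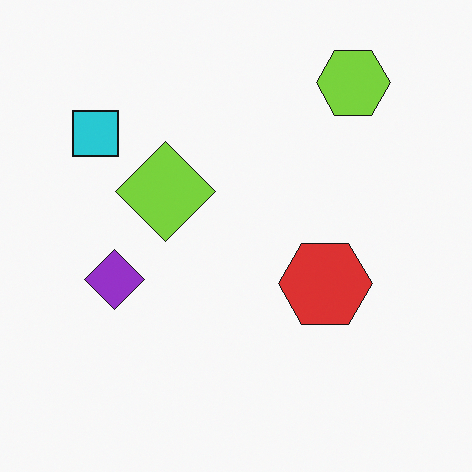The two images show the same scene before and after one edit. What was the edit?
The transformation is: rotated 90° counter-clockwise.

The lime hexagon sits in the bottom-right of the first image and the top-right of the second — consistent with a whole-image 90° counter-clockwise rotation.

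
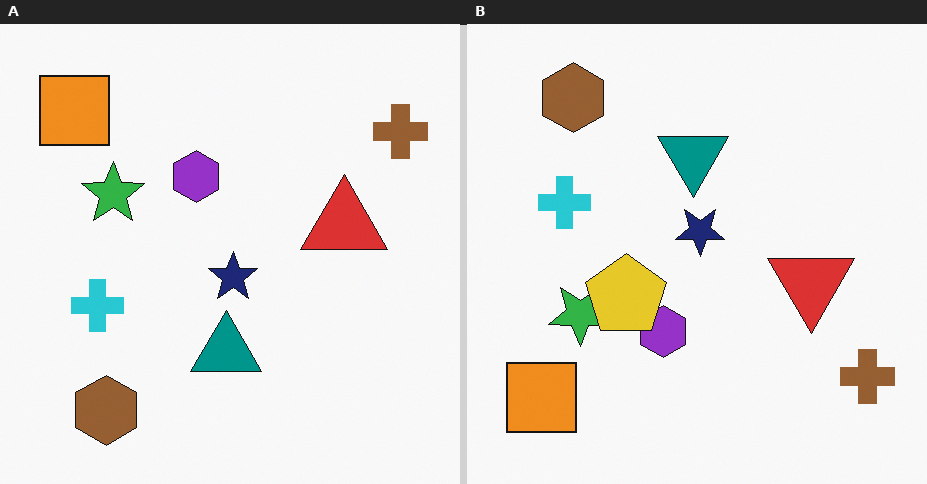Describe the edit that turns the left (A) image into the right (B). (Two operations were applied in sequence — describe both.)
It was flipped vertically (top ↔ bottom), then overlaid with an additional yellow pentagon.

The brown hexagon is in the bottom-left of the left (A) image and the top-left of the right (B) — shapes on opposite sides of the horizontal midline have swapped in a mirror flip. A yellow pentagon appears in the right (B) image that is absent from the left (A).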